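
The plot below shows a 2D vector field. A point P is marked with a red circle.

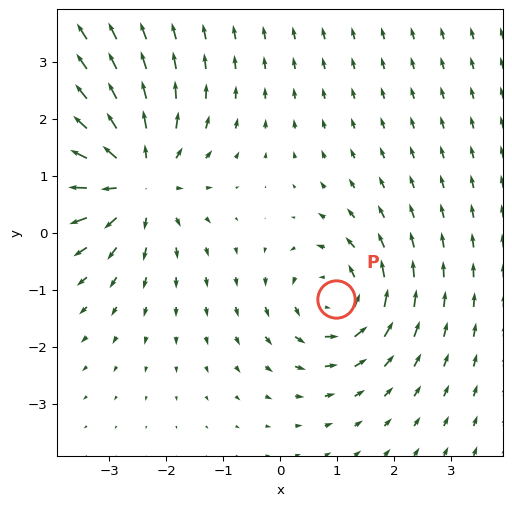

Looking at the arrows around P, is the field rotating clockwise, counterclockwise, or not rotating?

counterclockwise

Near P at (1.0, -1.2) the arrows circulate counterclockwise. The curl (z-component) there is about +4; positive curl means counterclockwise rotation.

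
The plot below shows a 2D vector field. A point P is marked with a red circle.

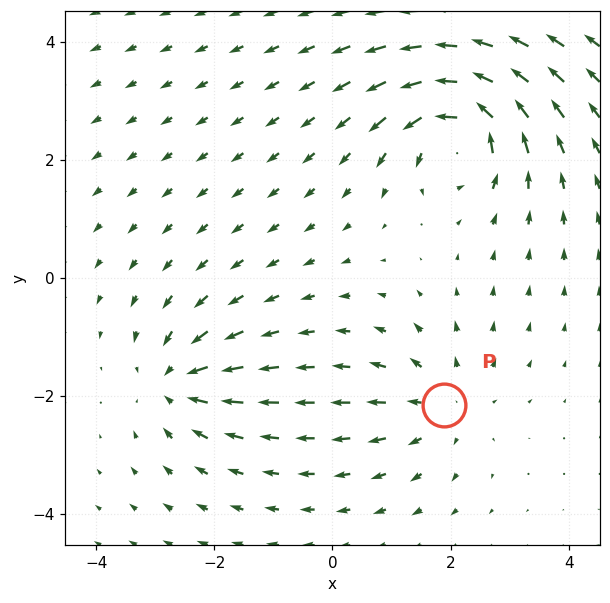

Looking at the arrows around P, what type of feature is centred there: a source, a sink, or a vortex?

source

At P (1.9, -2.1) the arrows spread outward. Divergence about +3, curl ≈0 — positive divergence with near-zero curl is a source.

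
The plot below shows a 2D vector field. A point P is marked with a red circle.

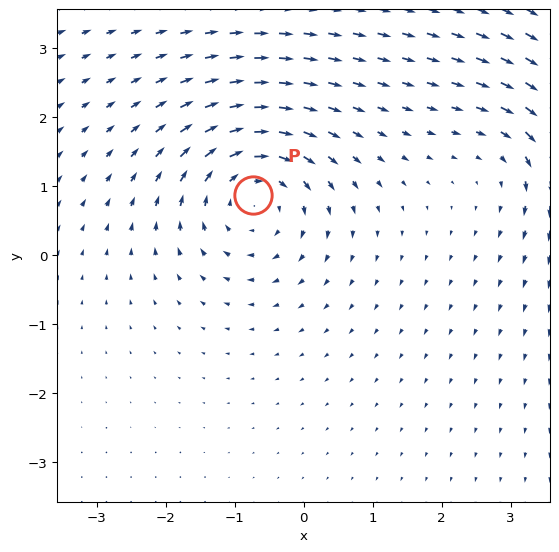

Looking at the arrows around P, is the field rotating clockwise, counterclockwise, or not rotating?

Near P at (-0.7, 0.9) the arrows circulate clockwise. The curl (z-component) there is about -4; negative curl means clockwise rotation.

clockwise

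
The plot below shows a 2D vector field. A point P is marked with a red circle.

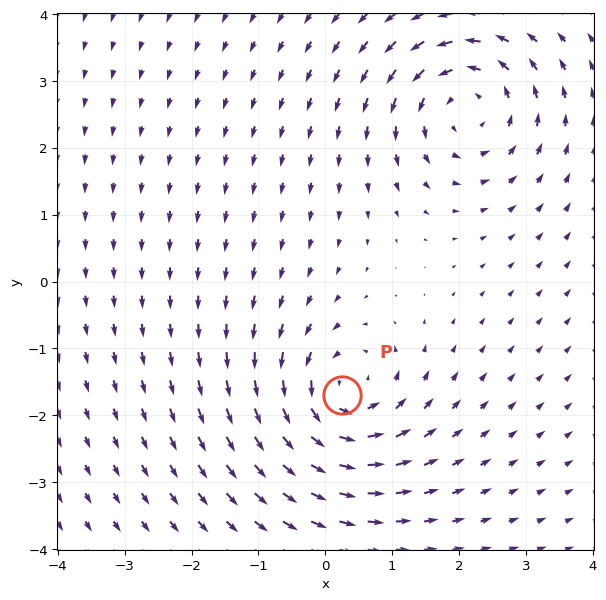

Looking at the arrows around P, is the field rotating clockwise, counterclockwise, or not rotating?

Near P at (0.3, -1.7) the arrows circulate counterclockwise. The curl (z-component) there is about +6; positive curl means counterclockwise rotation.

counterclockwise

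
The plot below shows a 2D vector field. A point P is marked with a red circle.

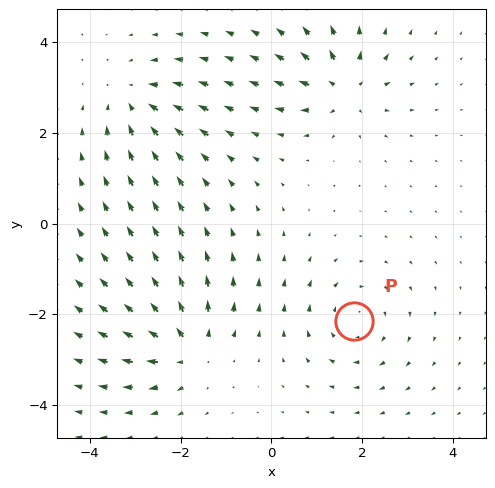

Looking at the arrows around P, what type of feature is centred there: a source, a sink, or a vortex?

At P (1.8, -2.2) the arrows circulate clockwise. Divergence ≈0, curl about -3 — near-zero divergence with nonzero curl is a vortex.

vortex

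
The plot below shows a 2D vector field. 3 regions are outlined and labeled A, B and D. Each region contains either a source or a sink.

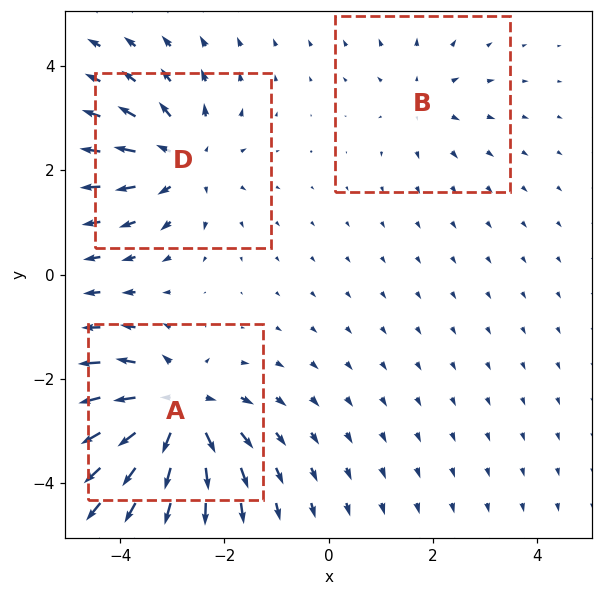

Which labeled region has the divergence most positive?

A

Divergence at each region's feature centre — A: about +6, B: about +2, D: about +4. Region A is most positive.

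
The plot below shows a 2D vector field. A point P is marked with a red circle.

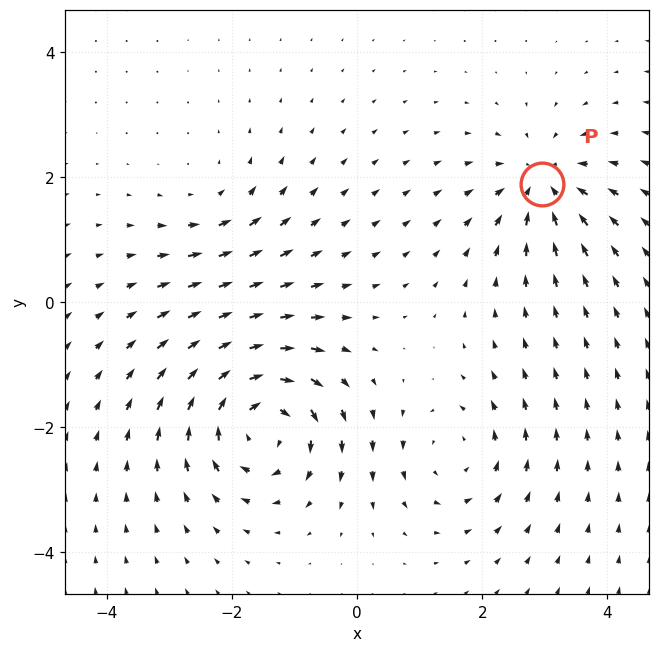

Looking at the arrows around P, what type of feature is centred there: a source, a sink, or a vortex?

sink

At P (3.0, 1.9) the arrows converge inward. Divergence about -4, curl ≈0 — negative divergence with near-zero curl is a sink.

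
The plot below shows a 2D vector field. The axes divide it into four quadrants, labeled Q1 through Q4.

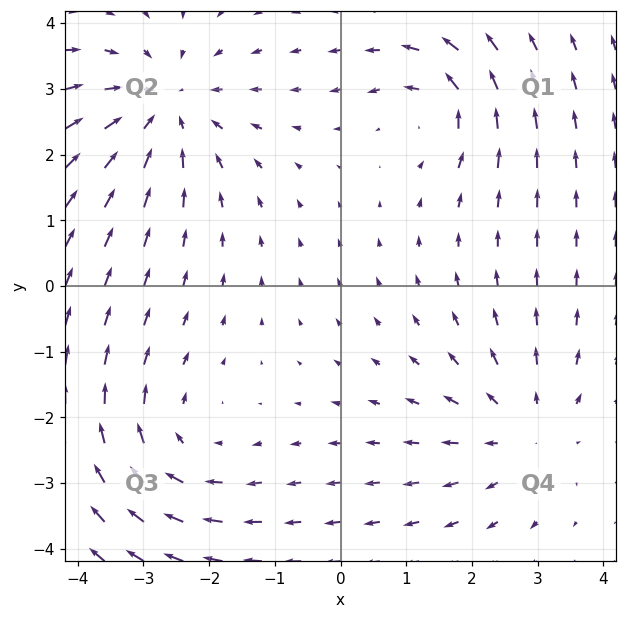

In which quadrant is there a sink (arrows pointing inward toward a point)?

Q2

The sink sits at approximately (-2.7, 2.7), which lies in quadrant Q2. The divergence there is about -3, negative as expected for a sink.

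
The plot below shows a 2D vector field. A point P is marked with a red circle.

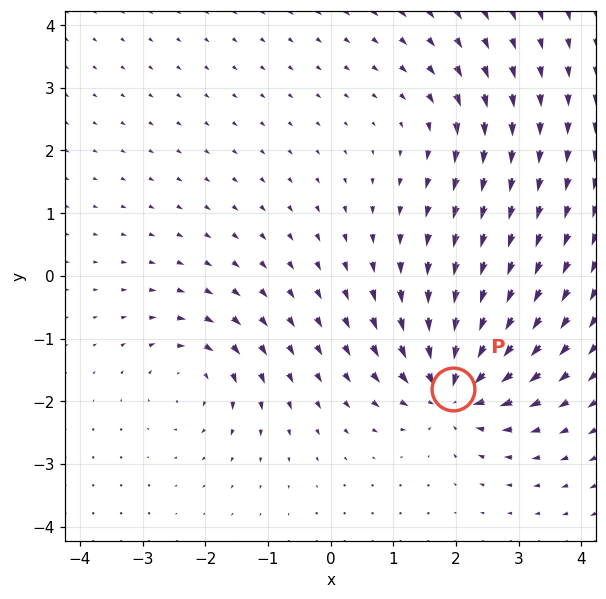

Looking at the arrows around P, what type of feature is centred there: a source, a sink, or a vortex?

sink

At P (2.0, -1.8) the arrows converge inward. Divergence about -7, curl ≈0 — negative divergence with near-zero curl is a sink.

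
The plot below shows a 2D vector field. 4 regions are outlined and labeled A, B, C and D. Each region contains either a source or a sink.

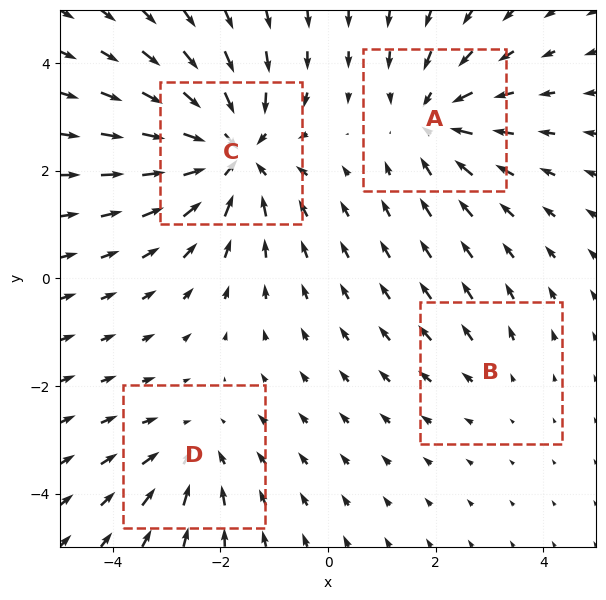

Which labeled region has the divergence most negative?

C

Divergence at each region's feature centre — A: about -4, B: about +2, C: about -6, D: about -3. Region C is most negative.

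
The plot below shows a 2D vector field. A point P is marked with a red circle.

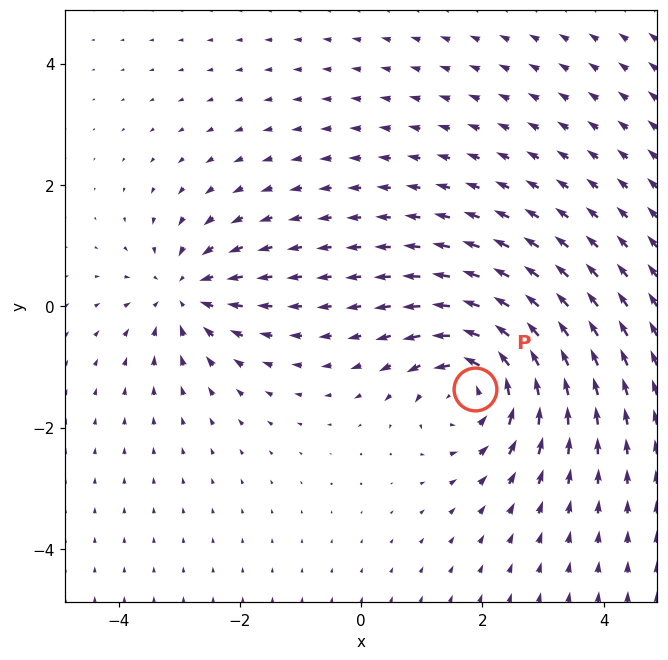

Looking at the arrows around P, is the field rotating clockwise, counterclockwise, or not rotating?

counterclockwise

Near P at (1.9, -1.4) the arrows circulate counterclockwise. The curl (z-component) there is about +5; positive curl means counterclockwise rotation.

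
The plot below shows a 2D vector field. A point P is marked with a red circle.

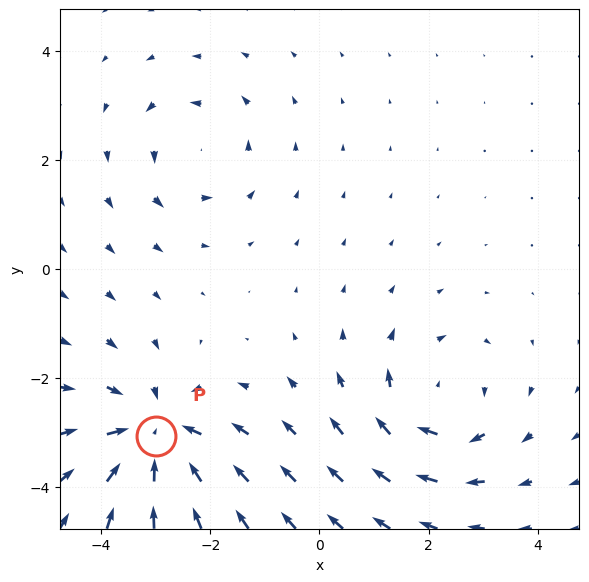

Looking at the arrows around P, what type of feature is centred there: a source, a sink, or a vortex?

At P (-3.0, -3.1) the arrows converge inward. Divergence about -5, curl ≈0 — negative divergence with near-zero curl is a sink.

sink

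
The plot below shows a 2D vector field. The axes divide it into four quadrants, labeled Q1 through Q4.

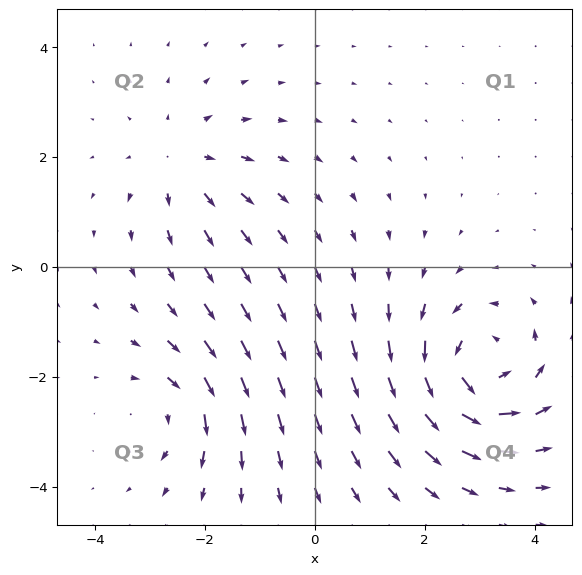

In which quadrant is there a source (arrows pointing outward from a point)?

Q2

The source sits at approximately (-2.4, 1.9), which lies in quadrant Q2. The divergence there is about +3, positive as expected for a source.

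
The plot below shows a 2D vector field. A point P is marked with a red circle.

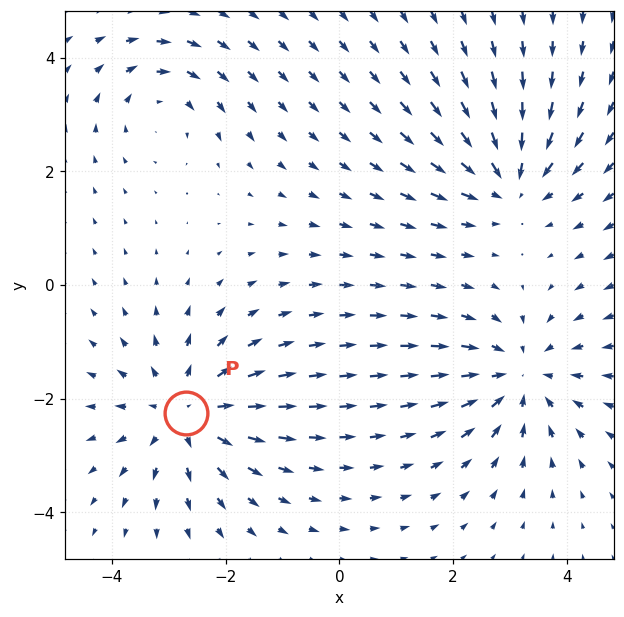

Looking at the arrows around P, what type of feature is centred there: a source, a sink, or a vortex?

At P (-2.7, -2.2) the arrows spread outward. Divergence about +5, curl ≈0 — positive divergence with near-zero curl is a source.

source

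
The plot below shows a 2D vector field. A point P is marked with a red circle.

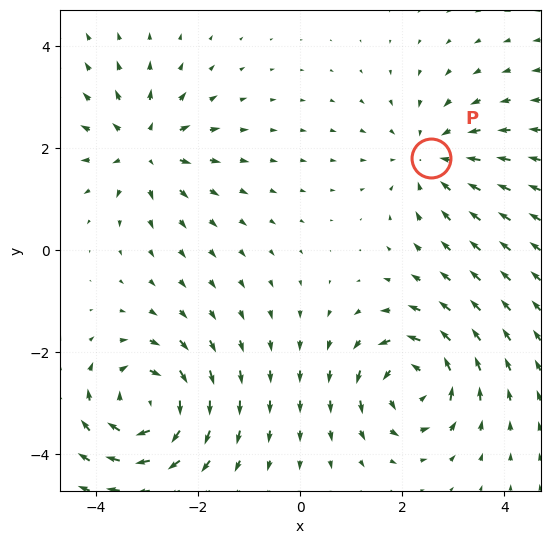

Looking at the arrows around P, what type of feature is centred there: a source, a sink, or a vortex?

At P (2.6, 1.8) the arrows converge inward. Divergence about -3, curl ≈0 — negative divergence with near-zero curl is a sink.

sink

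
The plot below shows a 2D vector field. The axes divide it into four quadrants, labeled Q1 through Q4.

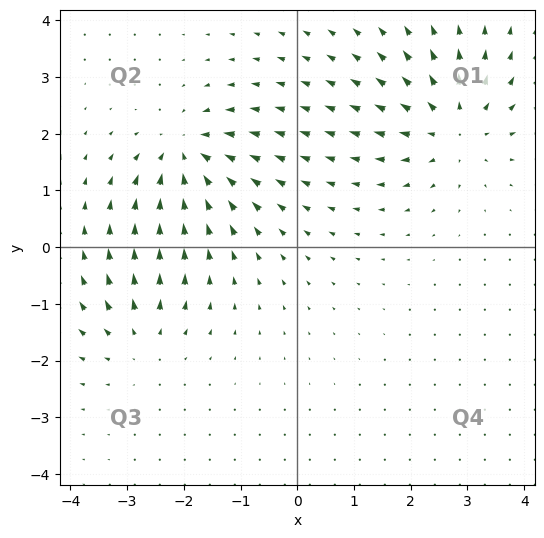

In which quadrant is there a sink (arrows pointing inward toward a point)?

The sink sits at approximately (-1.9, 1.6), which lies in quadrant Q2. The divergence there is about -7, negative as expected for a sink.

Q2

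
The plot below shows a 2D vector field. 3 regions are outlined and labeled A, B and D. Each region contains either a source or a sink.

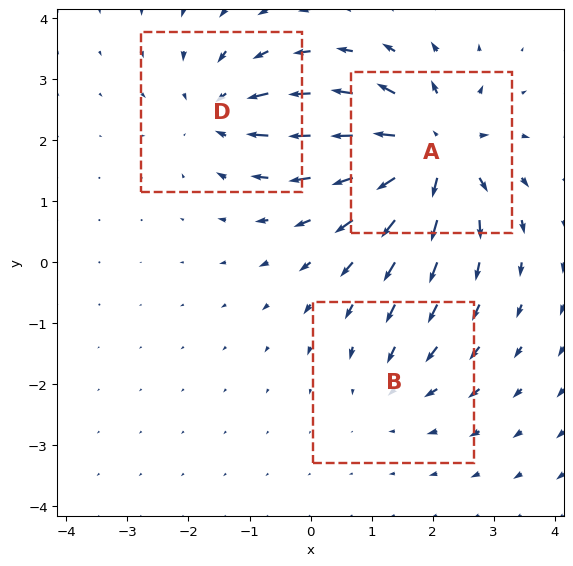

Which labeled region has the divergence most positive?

Divergence at each region's feature centre — A: about +6, B: about -2, D: about -4. Region A is most positive.

A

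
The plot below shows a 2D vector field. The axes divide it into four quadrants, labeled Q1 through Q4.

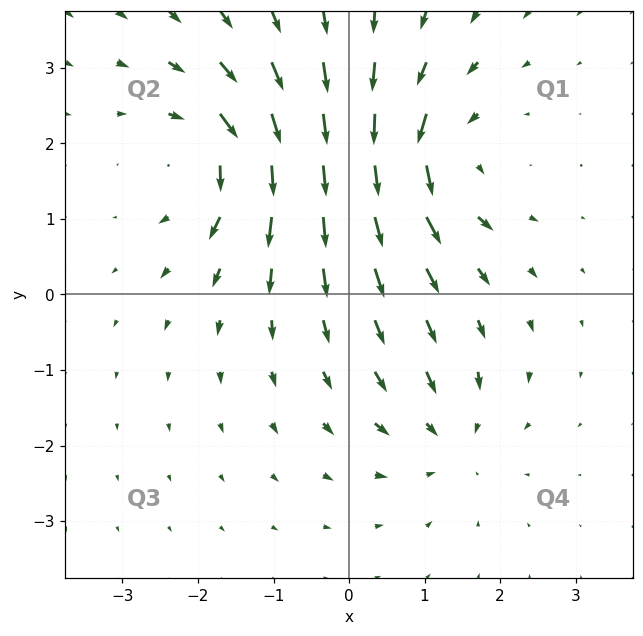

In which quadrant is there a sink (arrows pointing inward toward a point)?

Q4

The sink sits at approximately (1.3, -1.9), which lies in quadrant Q4. The divergence there is about -4, negative as expected for a sink.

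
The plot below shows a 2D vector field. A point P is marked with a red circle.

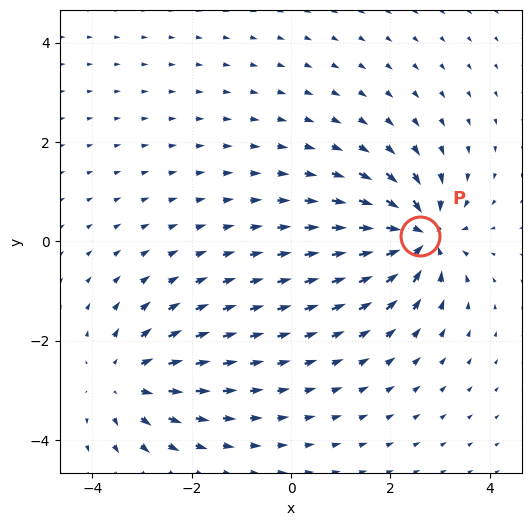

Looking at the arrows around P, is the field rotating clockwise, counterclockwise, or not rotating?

Near P at (2.6, 0.1) the arrows show no circulation. The curl there is ≈0.

not rotating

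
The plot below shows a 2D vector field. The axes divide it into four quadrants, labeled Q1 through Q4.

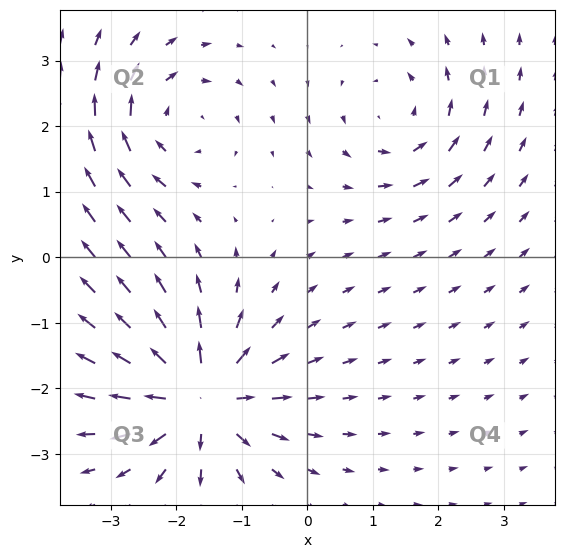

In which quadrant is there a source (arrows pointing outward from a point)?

Q3

The source sits at approximately (-1.6, -2.1), which lies in quadrant Q3. The divergence there is about +7, positive as expected for a source.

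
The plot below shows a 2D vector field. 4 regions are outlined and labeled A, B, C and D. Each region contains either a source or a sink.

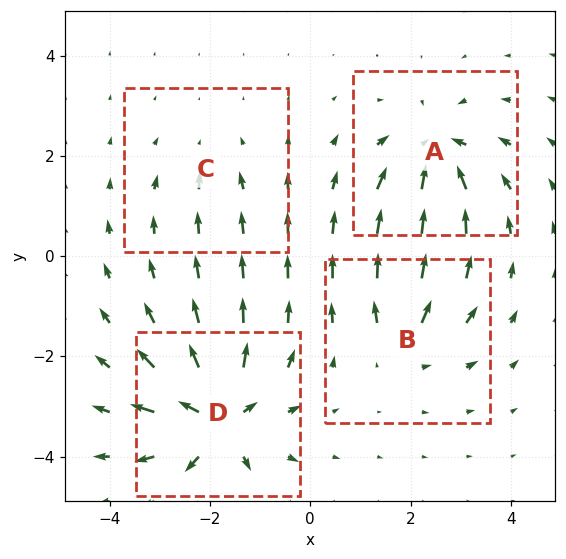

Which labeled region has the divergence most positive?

Divergence at each region's feature centre — A: about -6, B: about +4, C: about -3, D: about +8. Region D is most positive.

D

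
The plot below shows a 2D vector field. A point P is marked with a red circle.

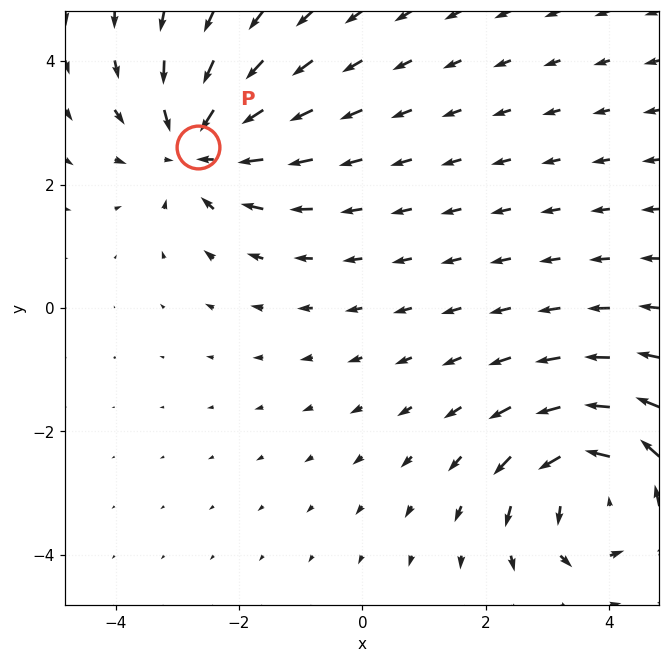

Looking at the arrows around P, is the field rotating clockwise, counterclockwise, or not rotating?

Near P at (-2.7, 2.6) the arrows show no circulation. The curl there is ≈0.

not rotating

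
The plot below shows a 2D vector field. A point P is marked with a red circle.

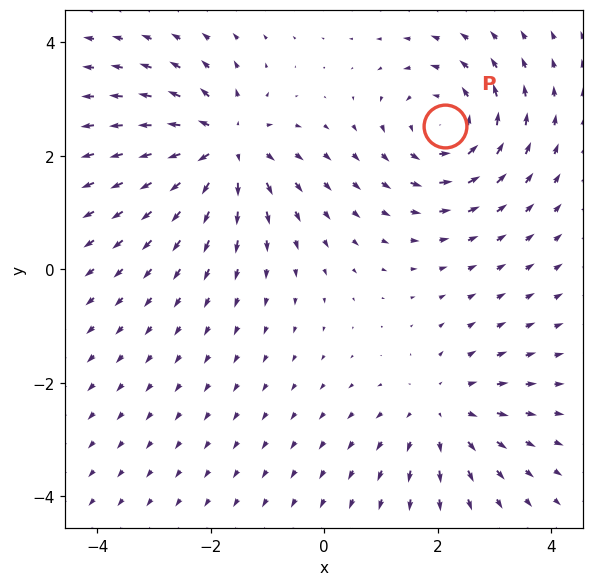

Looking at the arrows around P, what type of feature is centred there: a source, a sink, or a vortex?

At P (2.1, 2.5) the arrows circulate counterclockwise. Divergence ≈0, curl about +4 — near-zero divergence with nonzero curl is a vortex.

vortex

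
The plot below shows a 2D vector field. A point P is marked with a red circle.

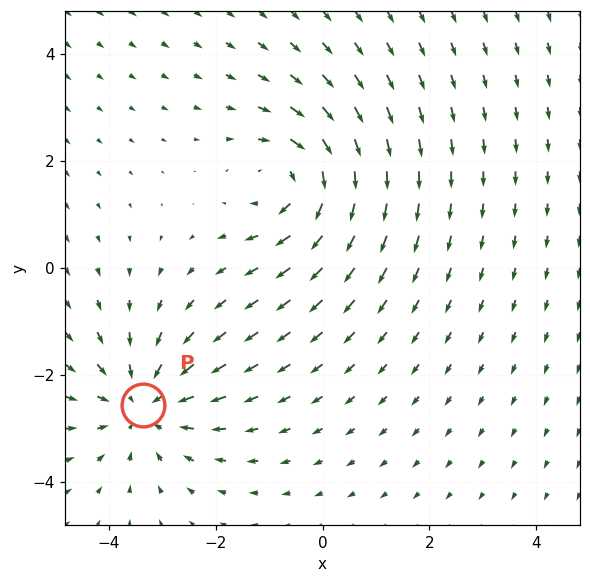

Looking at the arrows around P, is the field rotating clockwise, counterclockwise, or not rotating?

Near P at (-3.4, -2.6) the arrows show no circulation. The curl there is ≈0.

not rotating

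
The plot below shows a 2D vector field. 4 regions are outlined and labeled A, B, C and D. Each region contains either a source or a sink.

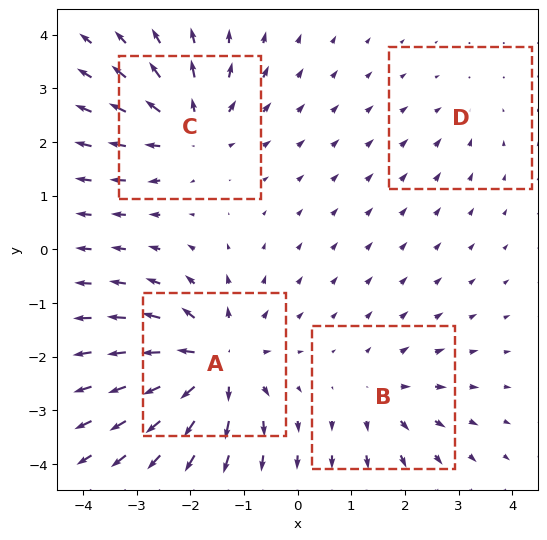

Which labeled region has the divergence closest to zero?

D

Divergence at each region's feature centre — A: about +8, B: about +4, C: about +6, D: about -2. Region D is closest to zero.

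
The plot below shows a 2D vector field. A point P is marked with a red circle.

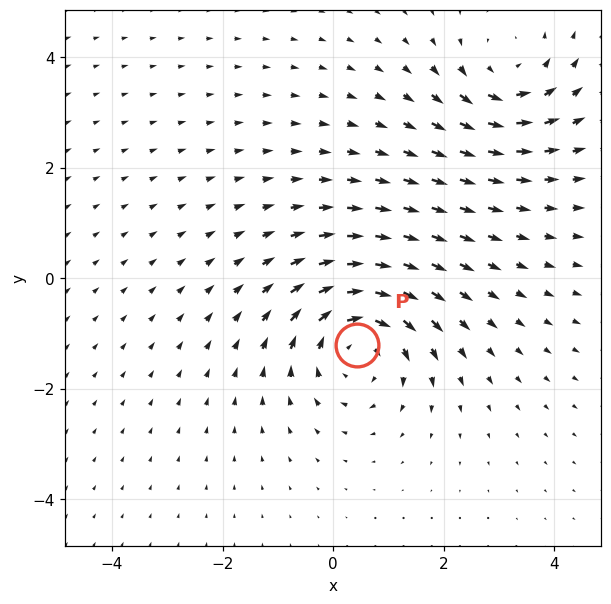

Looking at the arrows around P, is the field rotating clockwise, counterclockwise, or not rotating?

clockwise

Near P at (0.4, -1.2) the arrows circulate clockwise. The curl (z-component) there is about -4; negative curl means clockwise rotation.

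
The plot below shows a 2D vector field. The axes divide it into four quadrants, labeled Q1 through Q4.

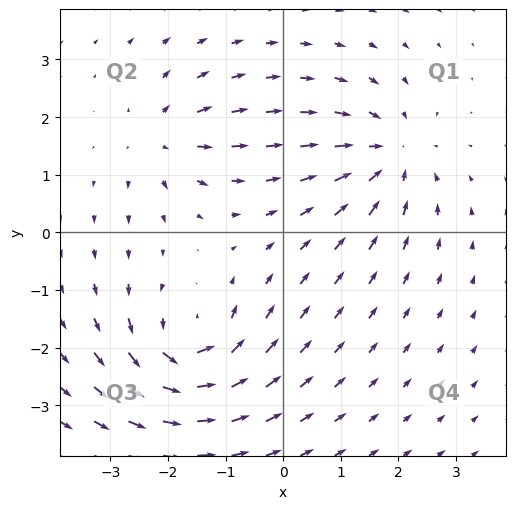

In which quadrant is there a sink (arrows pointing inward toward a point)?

The sink sits at approximately (1.8, 1.3), which lies in quadrant Q1. The divergence there is about -5, negative as expected for a sink.

Q1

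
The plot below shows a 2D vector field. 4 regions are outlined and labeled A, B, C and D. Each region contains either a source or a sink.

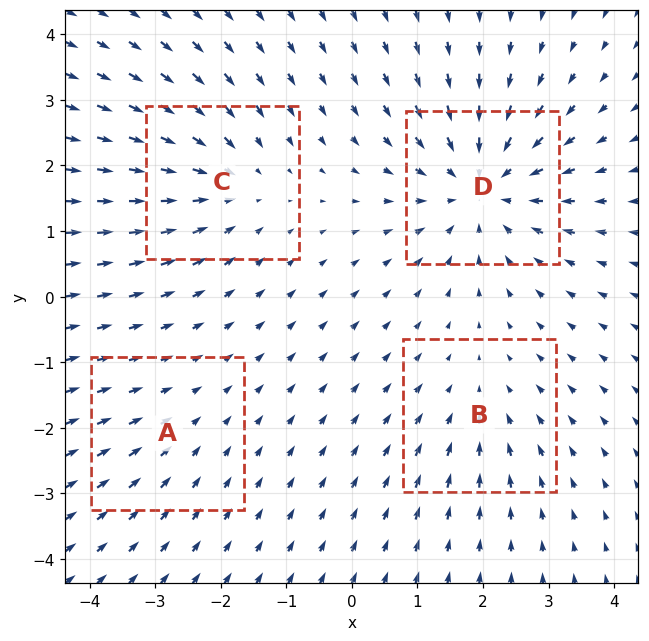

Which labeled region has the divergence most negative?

D

Divergence at each region's feature centre — A: about -2, B: about -3, C: about -4, D: about -6. Region D is most negative.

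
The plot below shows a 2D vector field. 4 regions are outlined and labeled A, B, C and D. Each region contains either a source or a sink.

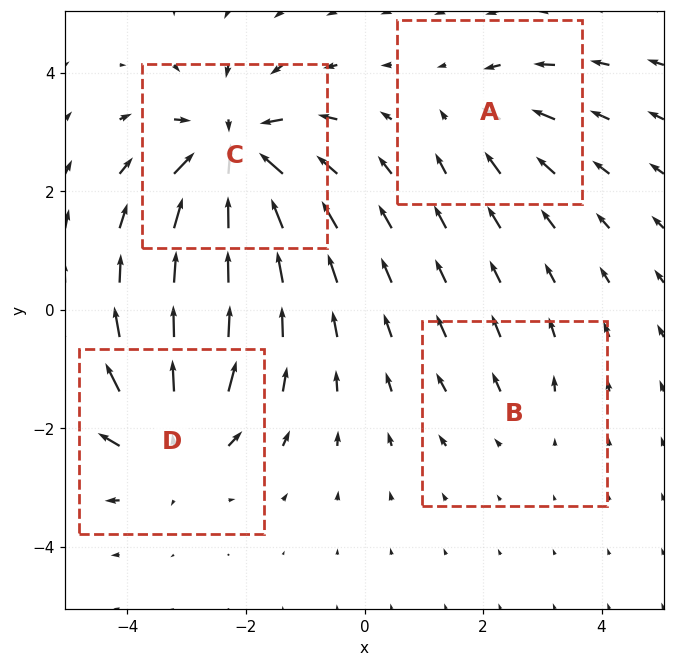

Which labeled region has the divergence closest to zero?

B

Divergence at each region's feature centre — A: about -3, B: about +2, C: about -8, D: about +6. Region B is closest to zero.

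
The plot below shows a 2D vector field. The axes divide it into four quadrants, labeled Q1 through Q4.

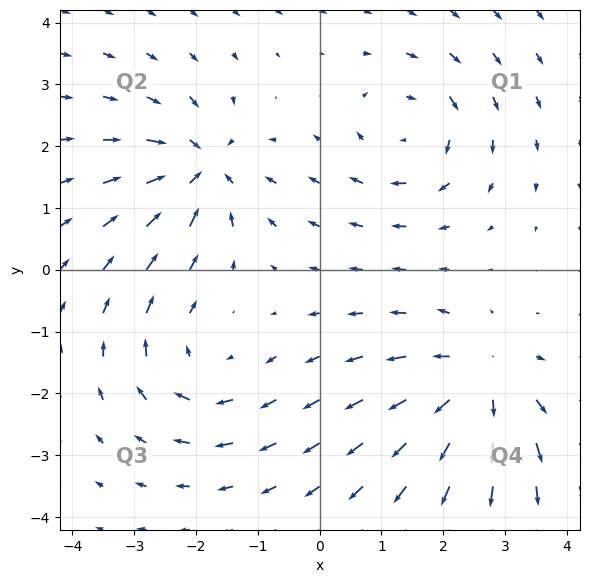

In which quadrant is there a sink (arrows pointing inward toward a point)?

Q2

The sink sits at approximately (-1.9, 1.6), which lies in quadrant Q2. The divergence there is about -5, negative as expected for a sink.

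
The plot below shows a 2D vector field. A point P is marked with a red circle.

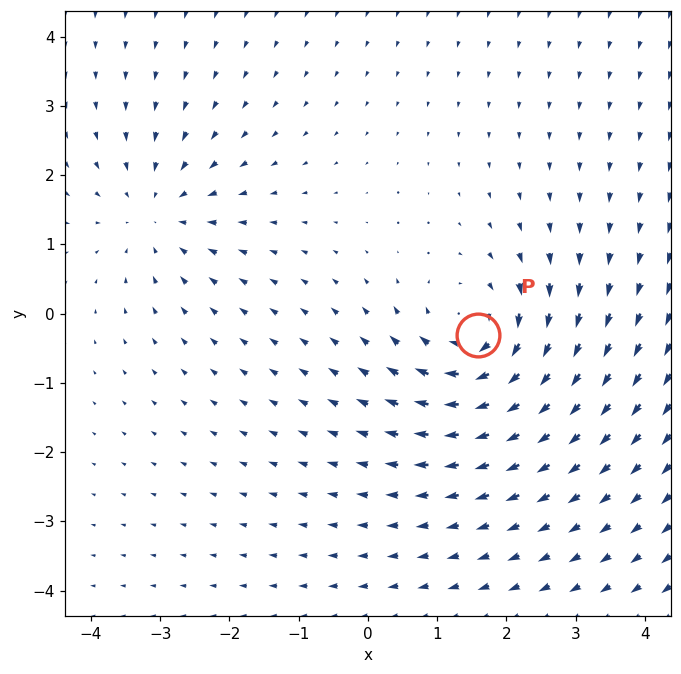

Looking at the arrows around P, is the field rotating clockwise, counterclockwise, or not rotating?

clockwise

Near P at (1.6, -0.3) the arrows circulate clockwise. The curl (z-component) there is about -5; negative curl means clockwise rotation.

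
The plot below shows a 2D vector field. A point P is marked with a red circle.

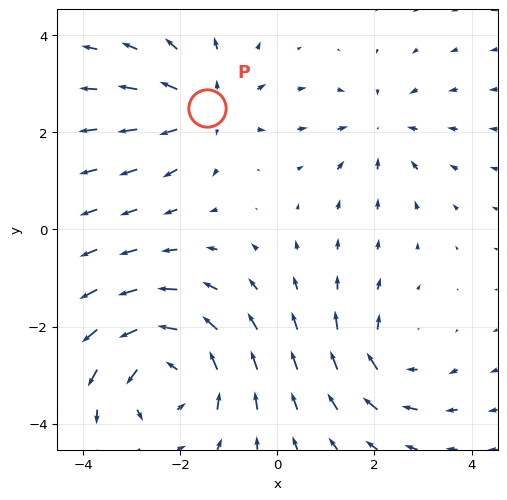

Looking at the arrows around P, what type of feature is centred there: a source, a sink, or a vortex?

source

At P (-1.5, 2.5) the arrows spread outward. Divergence about +3, curl ≈0 — positive divergence with near-zero curl is a source.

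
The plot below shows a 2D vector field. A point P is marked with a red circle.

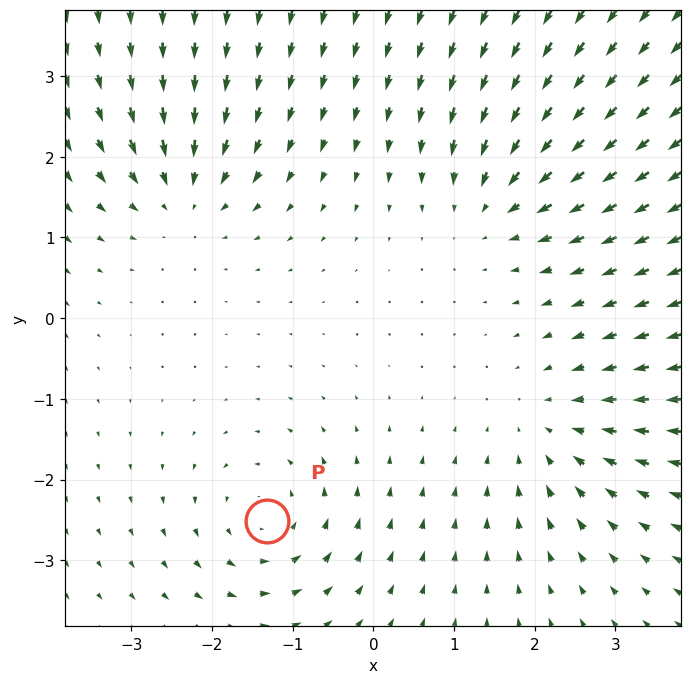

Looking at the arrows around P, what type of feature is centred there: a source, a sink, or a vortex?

vortex

At P (-1.3, -2.5) the arrows circulate counterclockwise. Divergence ≈0, curl about +4 — near-zero divergence with nonzero curl is a vortex.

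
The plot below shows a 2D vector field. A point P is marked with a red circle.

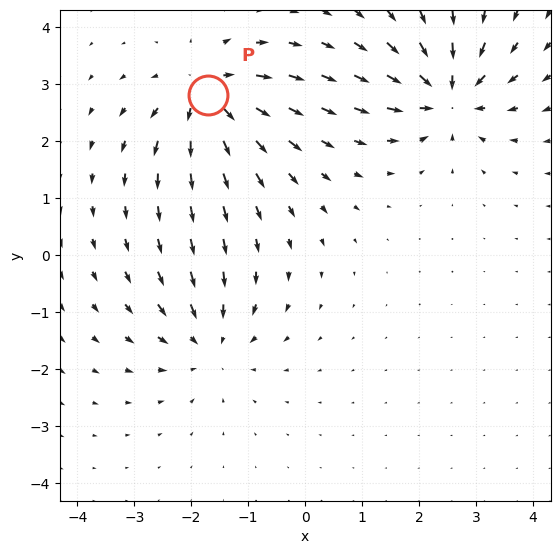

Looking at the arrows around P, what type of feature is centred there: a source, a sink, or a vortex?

source

At P (-1.7, 2.8) the arrows spread outward. Divergence about +6, curl ≈0 — positive divergence with near-zero curl is a source.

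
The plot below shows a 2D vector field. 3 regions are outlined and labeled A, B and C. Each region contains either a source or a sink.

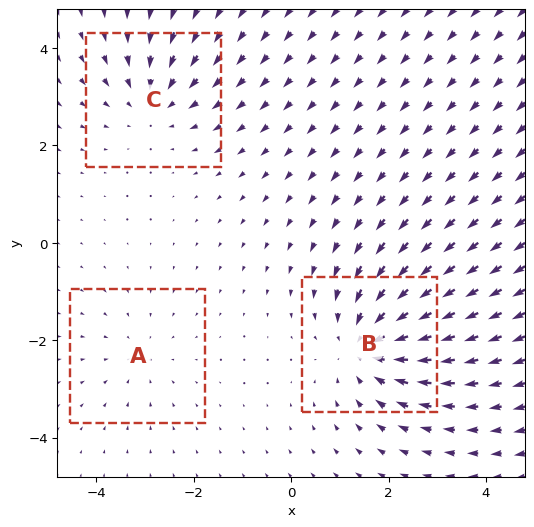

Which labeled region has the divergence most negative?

Divergence at each region's feature centre — A: about -2, B: about -5, C: about -3. Region B is most negative.

B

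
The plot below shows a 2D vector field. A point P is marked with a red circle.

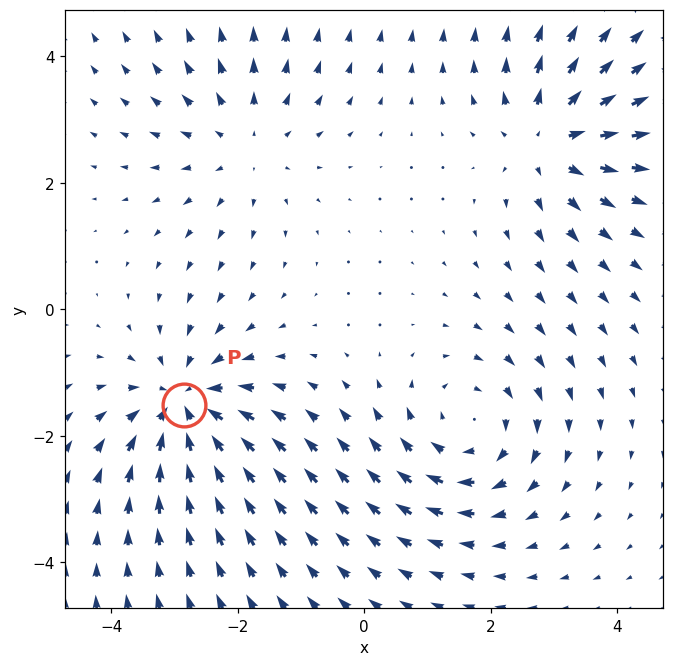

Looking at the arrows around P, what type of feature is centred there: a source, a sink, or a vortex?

sink

At P (-2.8, -1.5) the arrows converge inward. Divergence about -5, curl ≈0 — negative divergence with near-zero curl is a sink.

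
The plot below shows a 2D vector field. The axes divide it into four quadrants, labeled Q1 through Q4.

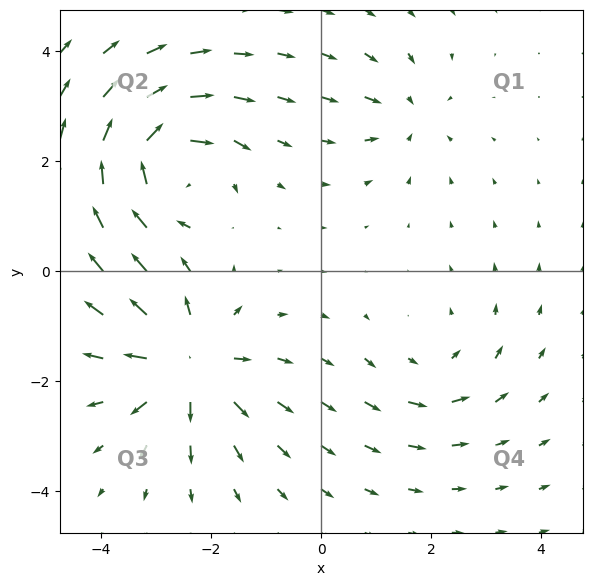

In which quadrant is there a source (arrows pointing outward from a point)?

Q3

The source sits at approximately (-2.4, -1.7), which lies in quadrant Q3. The divergence there is about +6, positive as expected for a source.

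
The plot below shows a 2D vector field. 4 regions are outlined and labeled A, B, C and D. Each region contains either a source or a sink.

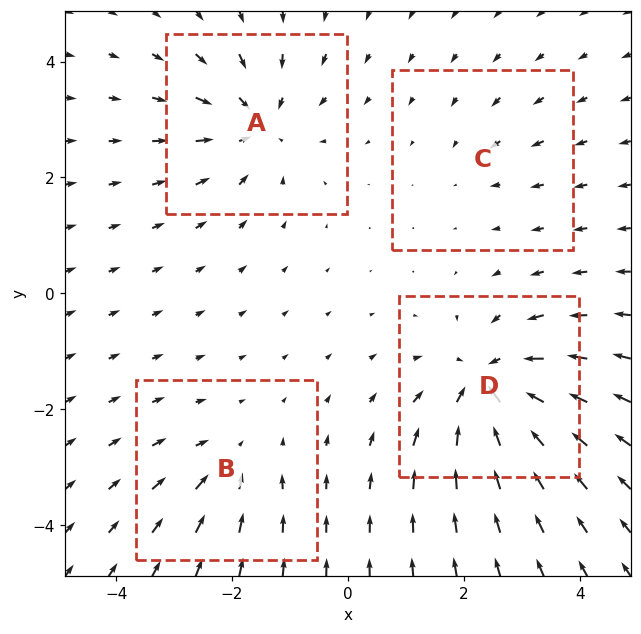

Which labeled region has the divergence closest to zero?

Divergence at each region's feature centre — A: about -5, B: about -3, C: about -2, D: about -7. Region C is closest to zero.

C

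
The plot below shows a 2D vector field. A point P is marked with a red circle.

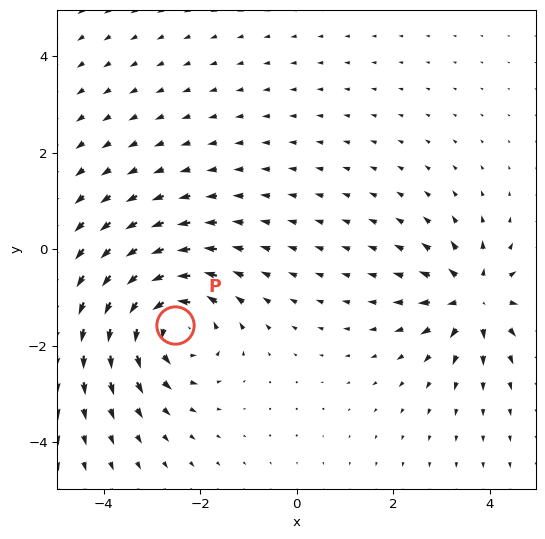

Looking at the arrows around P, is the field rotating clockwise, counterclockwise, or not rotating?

Near P at (-2.5, -1.6) the arrows circulate counterclockwise. The curl (z-component) there is about +5; positive curl means counterclockwise rotation.

counterclockwise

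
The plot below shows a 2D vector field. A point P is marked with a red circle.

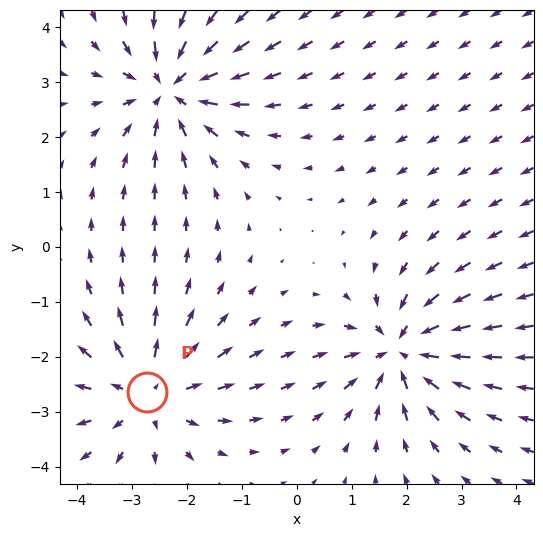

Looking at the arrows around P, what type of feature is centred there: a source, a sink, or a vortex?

source

At P (-2.7, -2.6) the arrows spread outward. Divergence about +4, curl ≈0 — positive divergence with near-zero curl is a source.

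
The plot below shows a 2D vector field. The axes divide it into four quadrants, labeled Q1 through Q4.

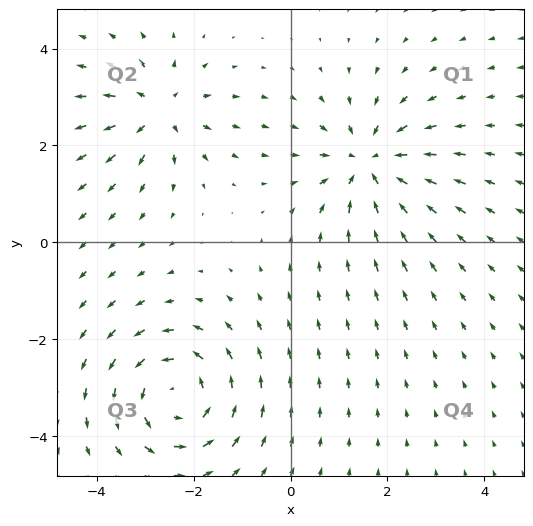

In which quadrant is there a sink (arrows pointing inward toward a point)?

The sink sits at approximately (1.6, 1.6), which lies in quadrant Q1. The divergence there is about -4, negative as expected for a sink.

Q1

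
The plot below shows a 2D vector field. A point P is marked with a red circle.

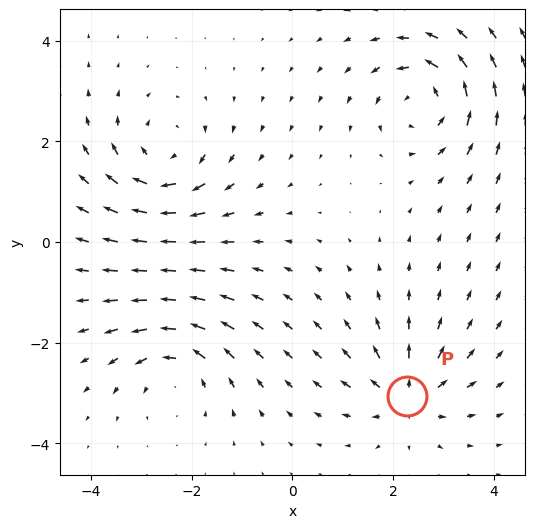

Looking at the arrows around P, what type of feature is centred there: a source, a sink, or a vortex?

At P (2.3, -3.1) the arrows spread outward. Divergence about +5, curl ≈0 — positive divergence with near-zero curl is a source.

source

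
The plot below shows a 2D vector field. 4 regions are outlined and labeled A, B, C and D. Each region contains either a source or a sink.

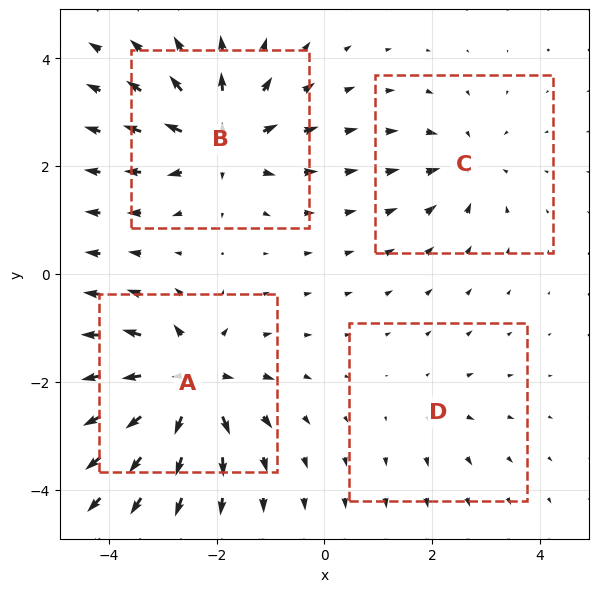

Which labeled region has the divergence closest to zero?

Divergence at each region's feature centre — A: about +8, B: about +6, C: about -4, D: about +2. Region D is closest to zero.

D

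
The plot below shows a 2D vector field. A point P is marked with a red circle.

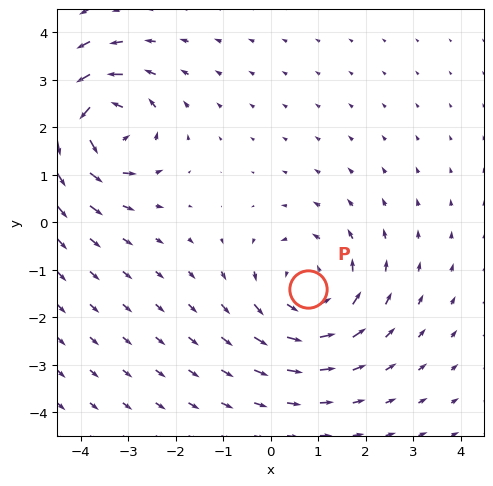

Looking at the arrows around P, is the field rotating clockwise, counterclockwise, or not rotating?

Near P at (0.8, -1.4) the arrows circulate counterclockwise. The curl (z-component) there is about +3; positive curl means counterclockwise rotation.

counterclockwise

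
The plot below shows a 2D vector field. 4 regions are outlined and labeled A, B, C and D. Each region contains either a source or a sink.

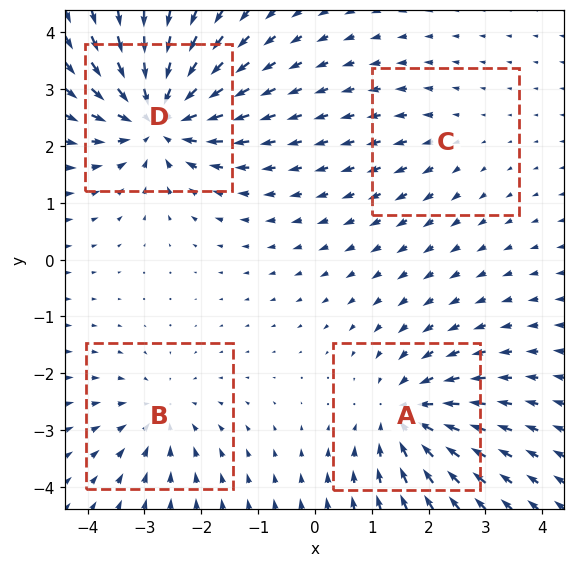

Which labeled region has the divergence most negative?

D

Divergence at each region's feature centre — A: about -5, B: about -3, C: about +2, D: about -7. Region D is most negative.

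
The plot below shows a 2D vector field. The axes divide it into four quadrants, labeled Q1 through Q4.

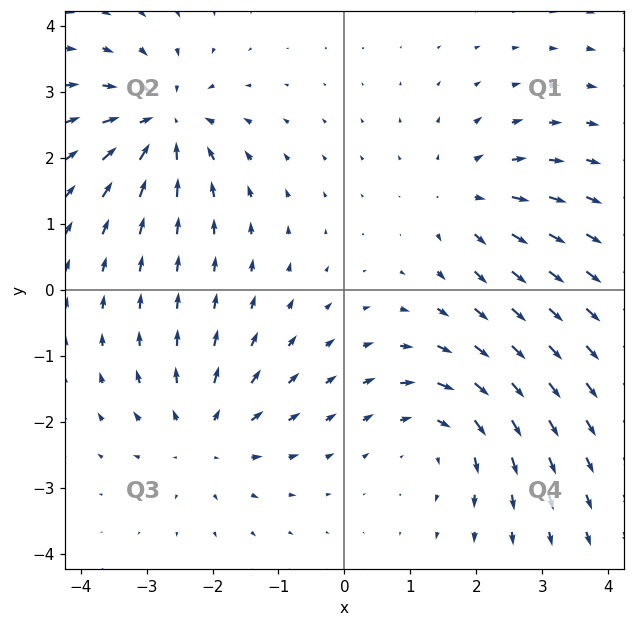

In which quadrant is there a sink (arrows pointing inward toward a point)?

Q2

The sink sits at approximately (-2.7, 2.5), which lies in quadrant Q2. The divergence there is about -5, negative as expected for a sink.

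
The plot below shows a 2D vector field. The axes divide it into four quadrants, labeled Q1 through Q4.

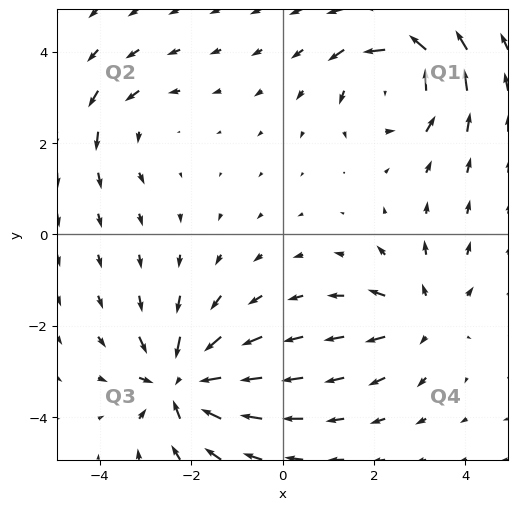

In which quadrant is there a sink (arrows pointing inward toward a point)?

The sink sits at approximately (-2.2, -3.2), which lies in quadrant Q3. The divergence there is about -6, negative as expected for a sink.

Q3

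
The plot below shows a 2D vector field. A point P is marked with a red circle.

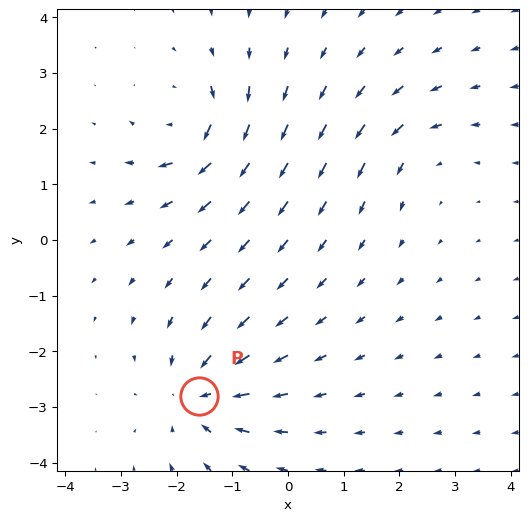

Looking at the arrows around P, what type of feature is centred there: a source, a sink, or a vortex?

At P (-1.6, -2.8) the arrows converge inward. Divergence about -5, curl ≈0 — negative divergence with near-zero curl is a sink.

sink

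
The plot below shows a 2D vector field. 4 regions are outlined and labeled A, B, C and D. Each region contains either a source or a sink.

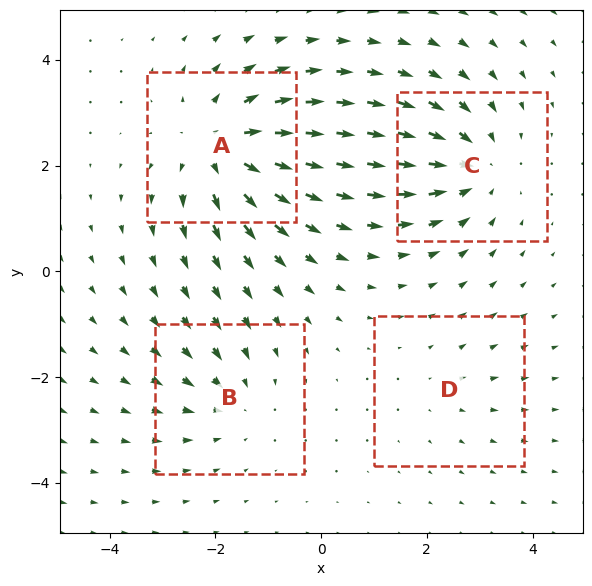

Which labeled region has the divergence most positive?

A

Divergence at each region's feature centre — A: about +6, B: about -3, C: about -5, D: about +2. Region A is most positive.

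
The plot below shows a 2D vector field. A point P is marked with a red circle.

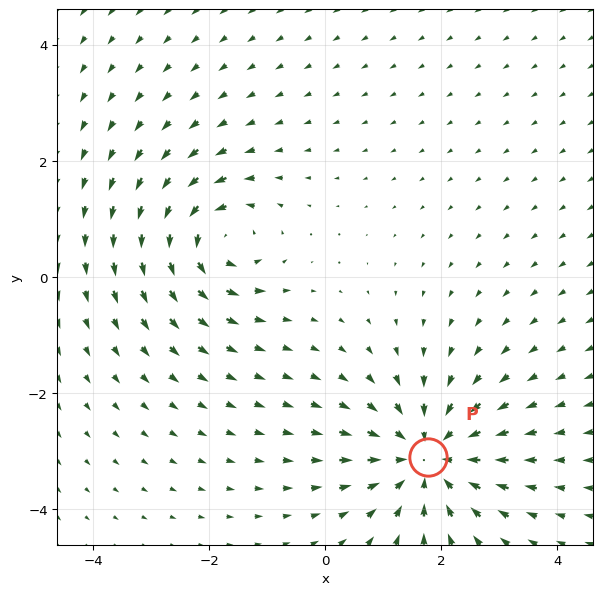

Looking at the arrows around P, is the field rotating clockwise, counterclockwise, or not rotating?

not rotating

Near P at (1.8, -3.1) the arrows show no circulation. The curl there is ≈0.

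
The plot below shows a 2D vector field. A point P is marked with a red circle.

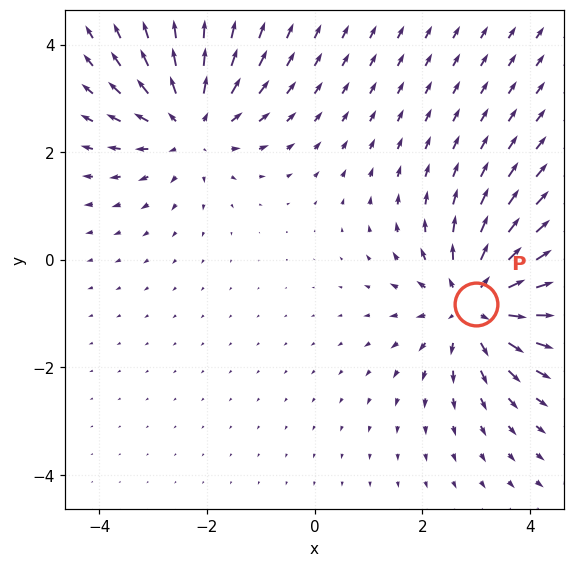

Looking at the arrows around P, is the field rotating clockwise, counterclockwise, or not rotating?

not rotating

Near P at (3.0, -0.8) the arrows show no circulation. The curl there is ≈0.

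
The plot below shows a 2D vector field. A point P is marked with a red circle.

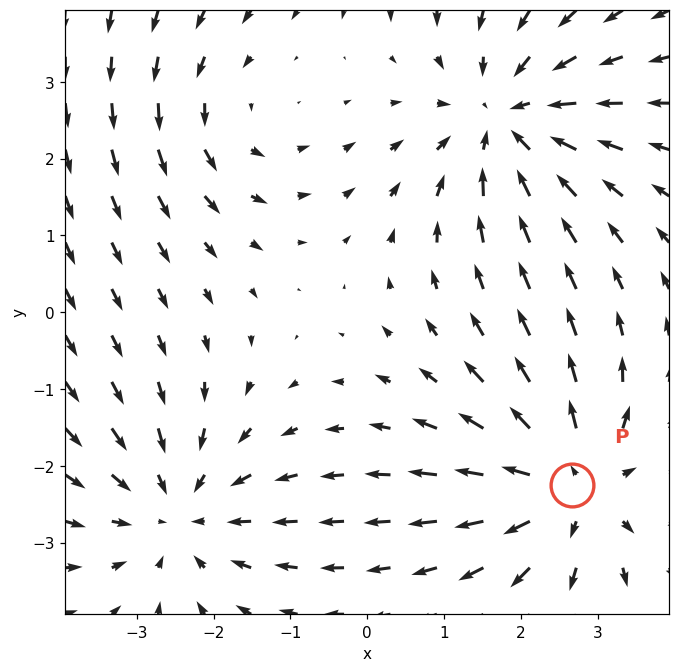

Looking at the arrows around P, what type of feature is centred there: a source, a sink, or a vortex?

At P (2.7, -2.2) the arrows spread outward. Divergence about +4, curl ≈0 — positive divergence with near-zero curl is a source.

source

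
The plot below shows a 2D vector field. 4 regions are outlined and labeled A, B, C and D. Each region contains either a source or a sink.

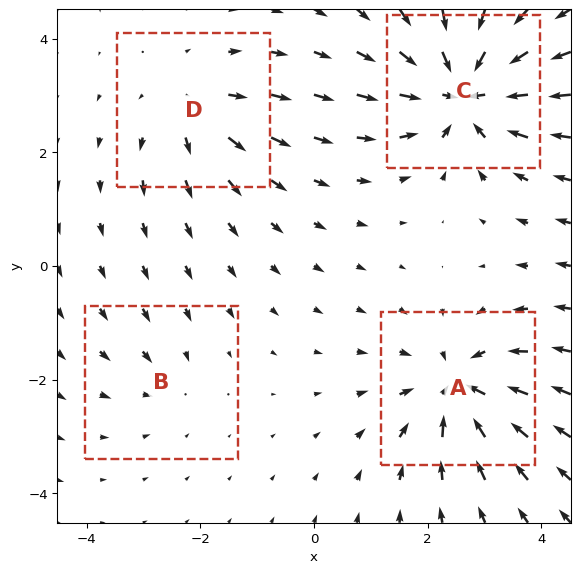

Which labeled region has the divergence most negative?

C

Divergence at each region's feature centre — A: about -6, B: about -2, C: about -7, D: about +4. Region C is most negative.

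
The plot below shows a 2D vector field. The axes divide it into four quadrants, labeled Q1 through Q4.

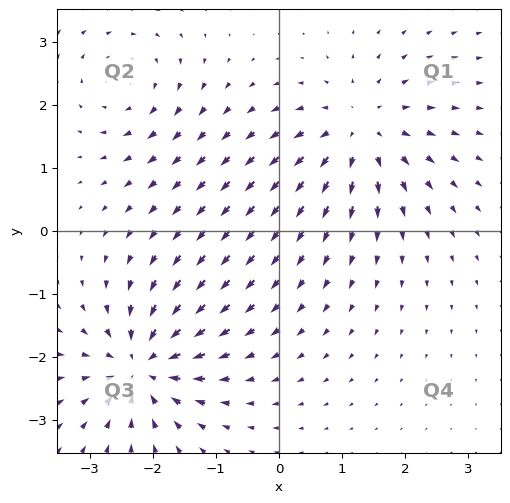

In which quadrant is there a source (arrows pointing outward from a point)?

The source sits at approximately (1.3, 1.6), which lies in quadrant Q1. The divergence there is about +5, positive as expected for a source.

Q1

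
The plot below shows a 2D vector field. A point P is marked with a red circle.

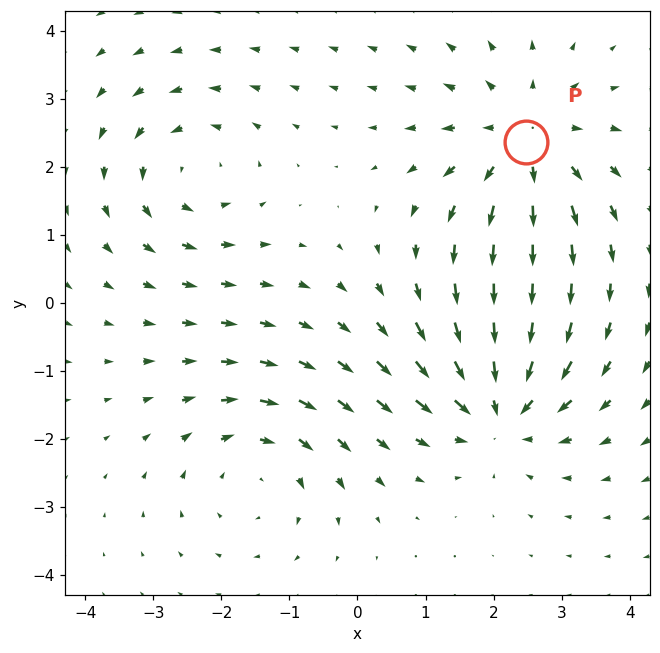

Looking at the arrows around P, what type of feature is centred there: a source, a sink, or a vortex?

At P (2.5, 2.4) the arrows spread outward. Divergence about +5, curl ≈0 — positive divergence with near-zero curl is a source.

source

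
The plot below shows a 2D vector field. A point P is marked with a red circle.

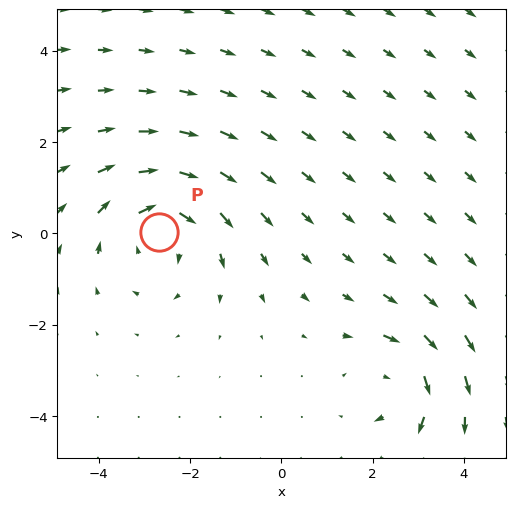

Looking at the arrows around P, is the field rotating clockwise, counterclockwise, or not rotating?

clockwise

Near P at (-2.7, 0.0) the arrows circulate clockwise. The curl (z-component) there is about -4; negative curl means clockwise rotation.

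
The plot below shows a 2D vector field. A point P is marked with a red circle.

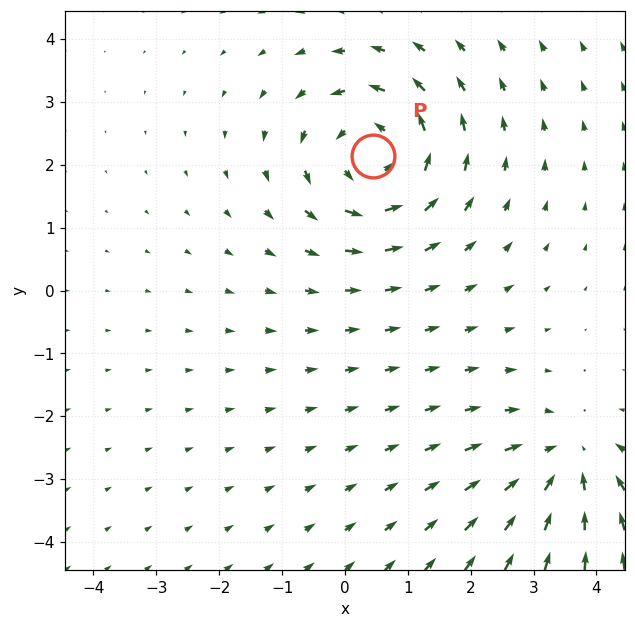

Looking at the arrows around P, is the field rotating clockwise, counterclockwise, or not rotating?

Near P at (0.5, 2.1) the arrows circulate counterclockwise. The curl (z-component) there is about +4; positive curl means counterclockwise rotation.

counterclockwise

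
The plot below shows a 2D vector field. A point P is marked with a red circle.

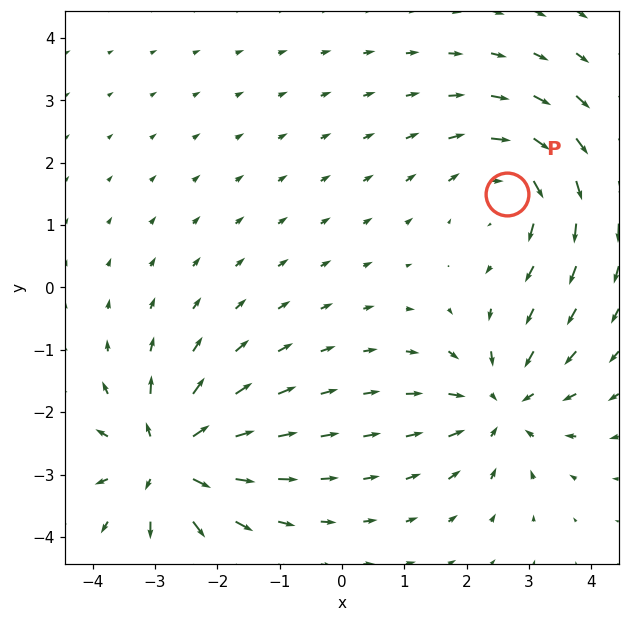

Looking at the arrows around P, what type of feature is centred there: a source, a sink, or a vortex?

vortex

At P (2.6, 1.5) the arrows circulate clockwise. Divergence ≈0, curl about -4 — near-zero divergence with nonzero curl is a vortex.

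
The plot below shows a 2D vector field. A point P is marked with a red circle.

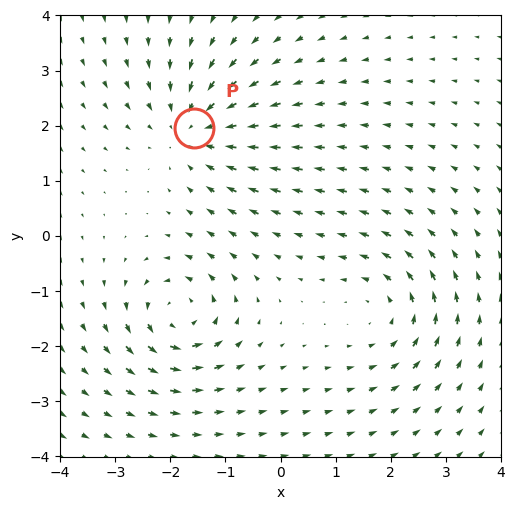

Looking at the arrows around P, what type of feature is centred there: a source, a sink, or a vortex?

sink

At P (-1.6, 2.0) the arrows converge inward. Divergence about -4, curl ≈0 — negative divergence with near-zero curl is a sink.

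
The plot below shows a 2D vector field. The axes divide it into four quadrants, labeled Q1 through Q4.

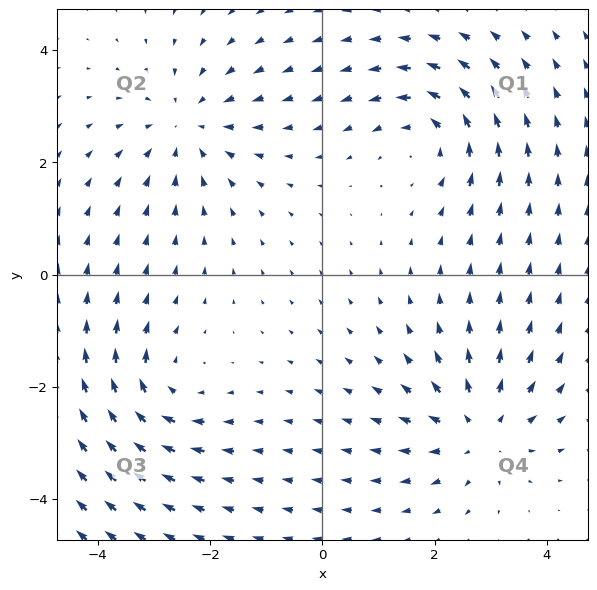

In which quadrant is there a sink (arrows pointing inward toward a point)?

Q2

The sink sits at approximately (-2.4, 2.6), which lies in quadrant Q2. The divergence there is about -3, negative as expected for a sink.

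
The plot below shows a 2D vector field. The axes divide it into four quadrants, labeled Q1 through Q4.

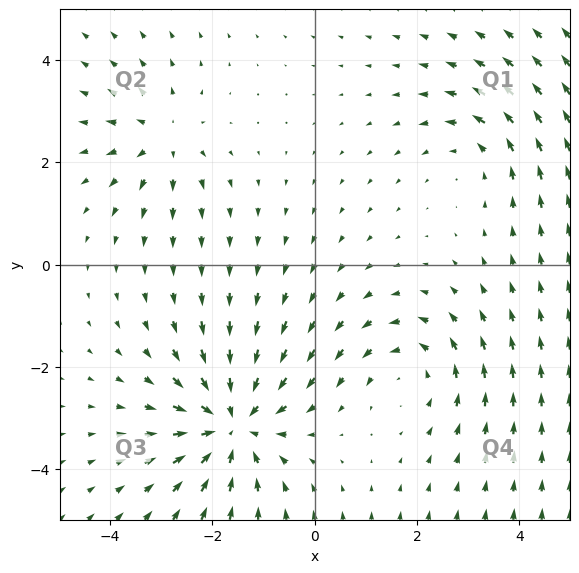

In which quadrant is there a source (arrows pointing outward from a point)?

Q2

The source sits at approximately (-3.0, 2.5), which lies in quadrant Q2. The divergence there is about +3, positive as expected for a source.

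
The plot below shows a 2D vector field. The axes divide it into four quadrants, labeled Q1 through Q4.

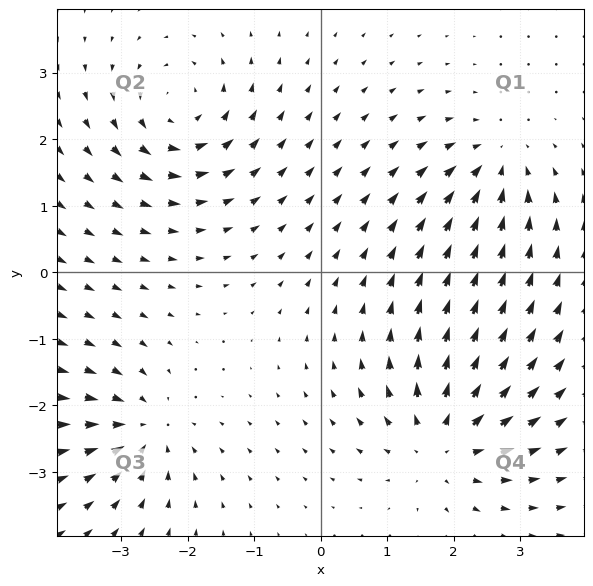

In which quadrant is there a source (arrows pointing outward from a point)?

The source sits at approximately (1.8, -2.5), which lies in quadrant Q4. The divergence there is about +6, positive as expected for a source.

Q4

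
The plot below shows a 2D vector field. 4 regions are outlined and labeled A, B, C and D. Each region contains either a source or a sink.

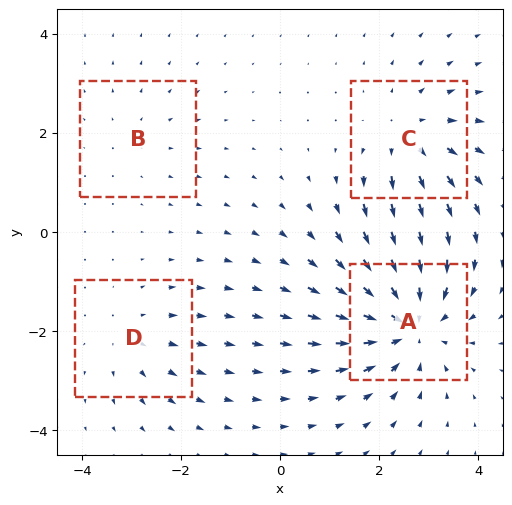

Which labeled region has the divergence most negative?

Divergence at each region's feature centre — A: about -6, B: about +2, C: about +4, D: about +3. Region A is most negative.

A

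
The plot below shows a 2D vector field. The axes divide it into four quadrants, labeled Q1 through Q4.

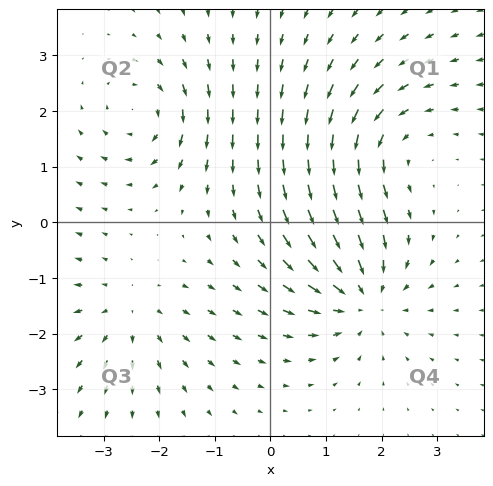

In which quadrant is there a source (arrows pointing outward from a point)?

Q3

The source sits at approximately (-2.6, -1.6), which lies in quadrant Q3. The divergence there is about +3, positive as expected for a source.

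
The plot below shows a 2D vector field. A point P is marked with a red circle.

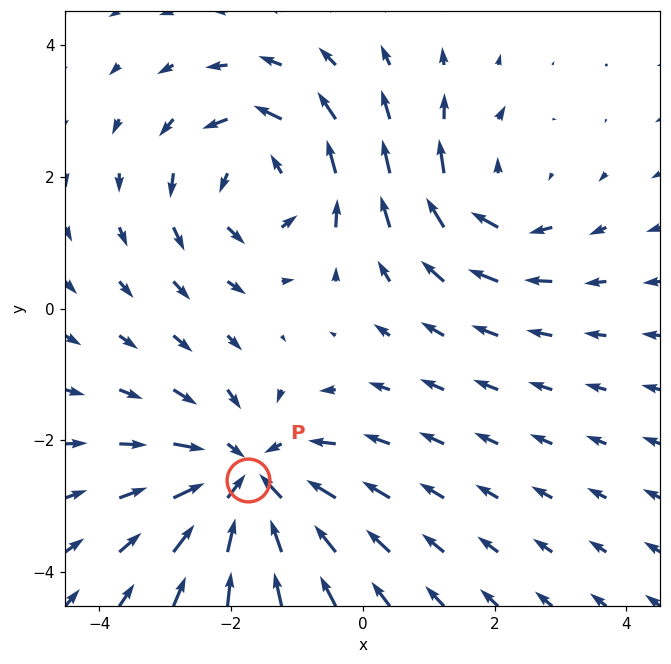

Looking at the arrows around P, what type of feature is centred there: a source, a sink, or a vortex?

sink

At P (-1.7, -2.6) the arrows converge inward. Divergence about -4, curl ≈0 — negative divergence with near-zero curl is a sink.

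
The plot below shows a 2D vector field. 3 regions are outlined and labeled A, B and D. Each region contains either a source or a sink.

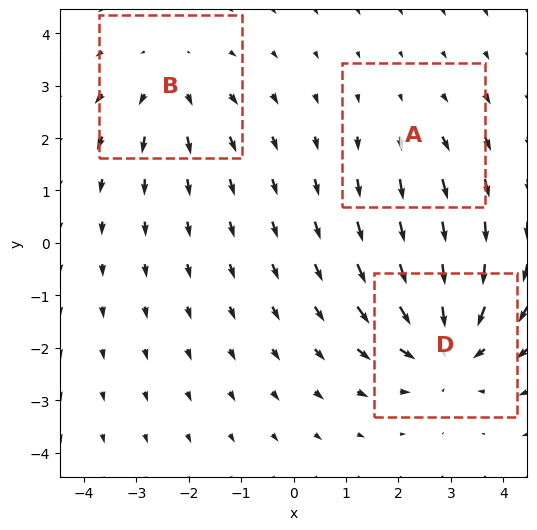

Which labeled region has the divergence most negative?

D

Divergence at each region's feature centre — A: about +2, B: about +3, D: about -5. Region D is most negative.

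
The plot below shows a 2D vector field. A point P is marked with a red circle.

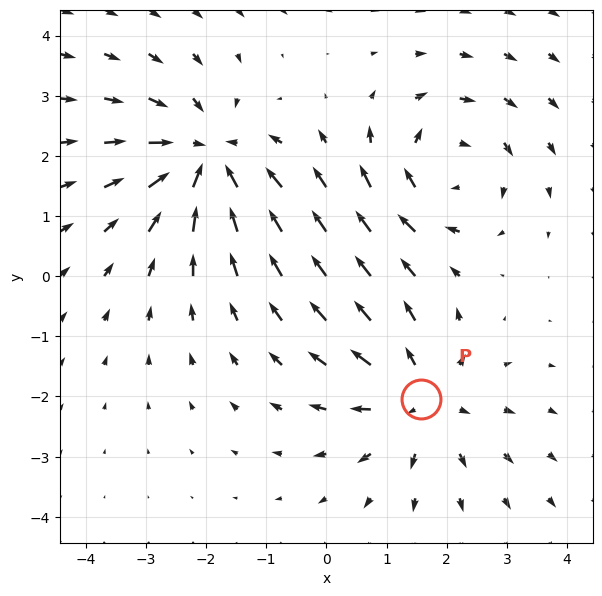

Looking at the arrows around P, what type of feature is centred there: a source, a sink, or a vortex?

At P (1.6, -2.0) the arrows spread outward. Divergence about +4, curl ≈0 — positive divergence with near-zero curl is a source.

source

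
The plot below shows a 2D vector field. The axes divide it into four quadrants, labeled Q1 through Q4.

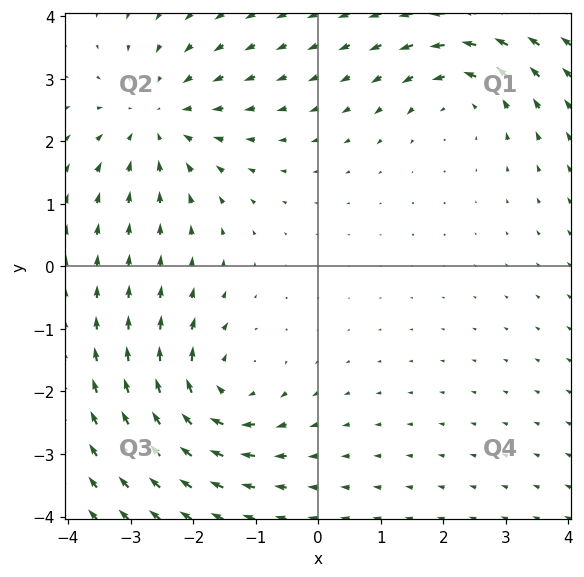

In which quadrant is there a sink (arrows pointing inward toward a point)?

Q2

The sink sits at approximately (-2.6, 2.4), which lies in quadrant Q2. The divergence there is about -3, negative as expected for a sink.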